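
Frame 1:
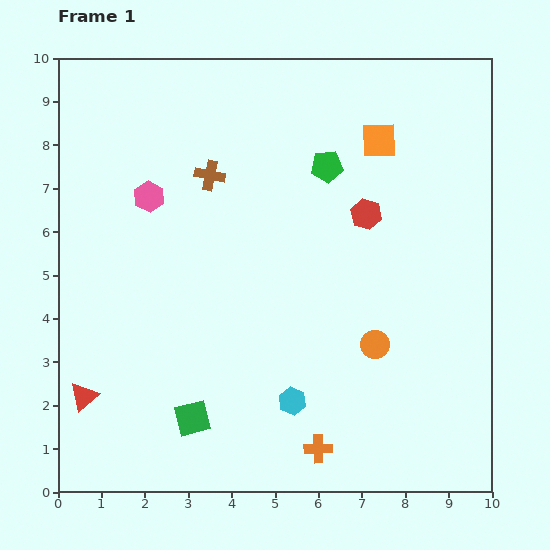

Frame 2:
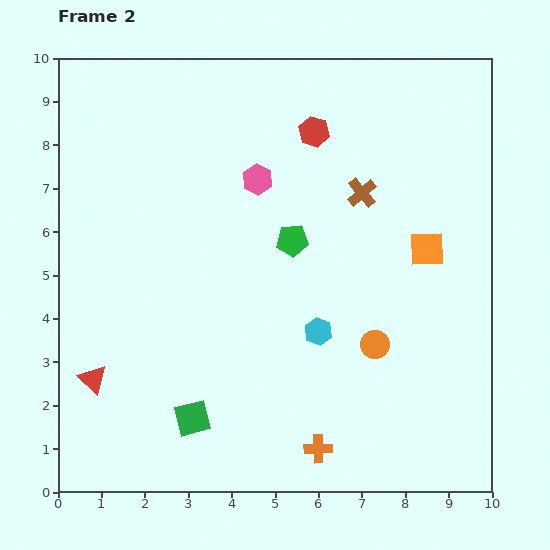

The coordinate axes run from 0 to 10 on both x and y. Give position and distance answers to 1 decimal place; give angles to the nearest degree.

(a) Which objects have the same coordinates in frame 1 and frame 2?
the green square, the orange cross, the orange circle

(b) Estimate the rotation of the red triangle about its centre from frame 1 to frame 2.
35° counter-clockwise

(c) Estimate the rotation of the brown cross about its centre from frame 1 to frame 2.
38° clockwise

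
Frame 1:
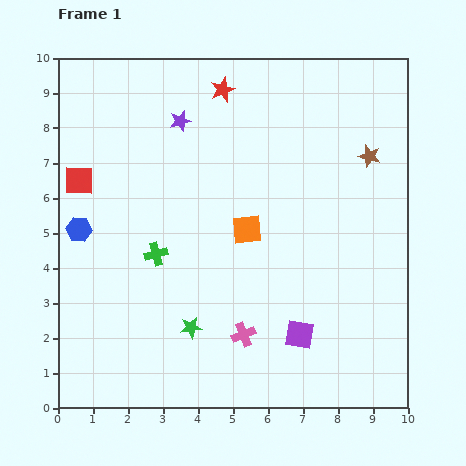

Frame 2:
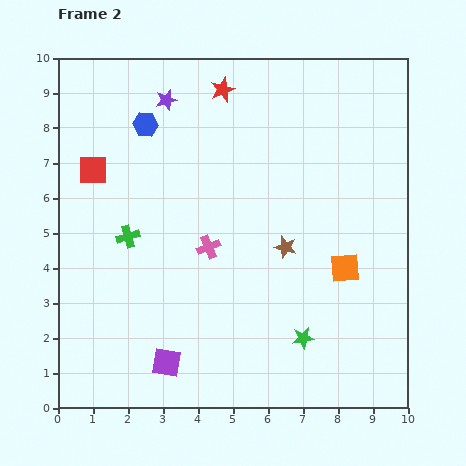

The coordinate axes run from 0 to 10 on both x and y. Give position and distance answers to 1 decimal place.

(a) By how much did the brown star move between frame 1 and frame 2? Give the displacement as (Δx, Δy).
(-2.4, -2.6)

The brown star was at (8.9, 7.2) in frame 1 and (6.5, 4.6) in frame 2.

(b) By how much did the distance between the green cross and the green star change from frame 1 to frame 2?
+3.5

Distance in frame 1: 2.3. Distance in frame 2: 5.8.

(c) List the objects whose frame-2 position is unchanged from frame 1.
the red star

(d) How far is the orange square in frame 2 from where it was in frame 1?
3.0

The orange square moved from (5.4, 5.1) to (8.2, 4.0), a distance of √(2.8² + 1.1²) ≈ 3.0.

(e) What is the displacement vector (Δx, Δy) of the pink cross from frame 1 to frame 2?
(-1.0, 2.5)

The pink cross was at (5.3, 2.1) in frame 1 and (4.3, 4.6) in frame 2.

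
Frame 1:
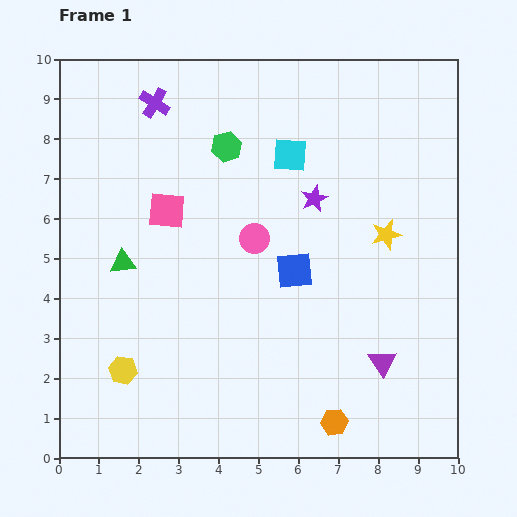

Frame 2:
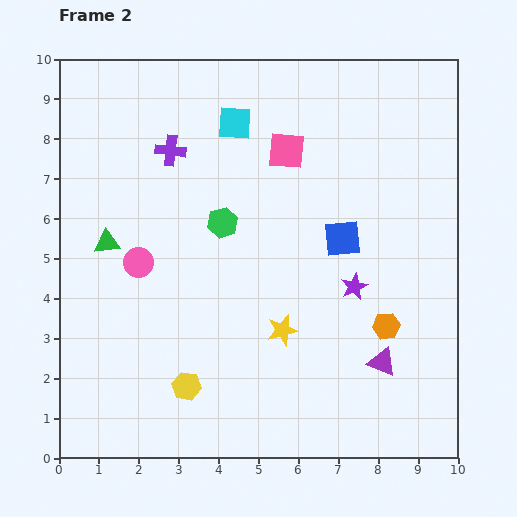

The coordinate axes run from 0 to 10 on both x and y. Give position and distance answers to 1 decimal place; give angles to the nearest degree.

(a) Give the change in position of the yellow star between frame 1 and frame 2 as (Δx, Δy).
(-2.6, -2.4)

The yellow star was at (8.2, 5.6) in frame 1 and (5.6, 3.2) in frame 2.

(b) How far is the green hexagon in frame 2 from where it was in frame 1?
1.9

The green hexagon moved from (4.2, 7.8) to (4.1, 5.9), a distance of √(0.1² + 1.9²) ≈ 1.9.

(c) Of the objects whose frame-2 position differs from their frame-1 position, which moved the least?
the green triangle

(moved 0.6)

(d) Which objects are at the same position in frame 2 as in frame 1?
the purple triangle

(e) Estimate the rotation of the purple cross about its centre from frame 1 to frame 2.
25° counter-clockwise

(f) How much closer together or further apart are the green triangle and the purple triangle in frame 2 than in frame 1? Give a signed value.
+0.5

Distance in frame 1: 7.0. Distance in frame 2: 7.5.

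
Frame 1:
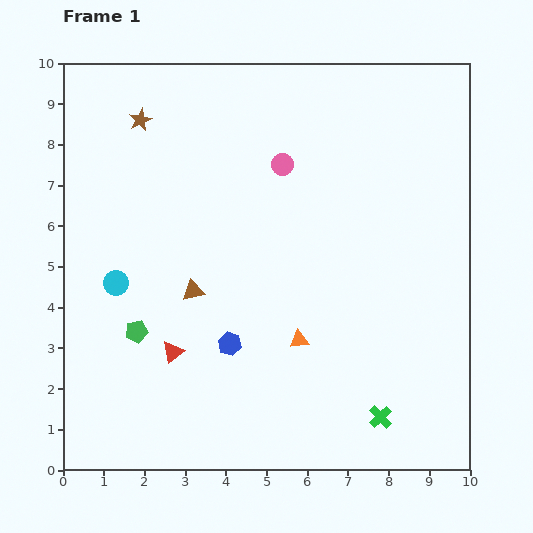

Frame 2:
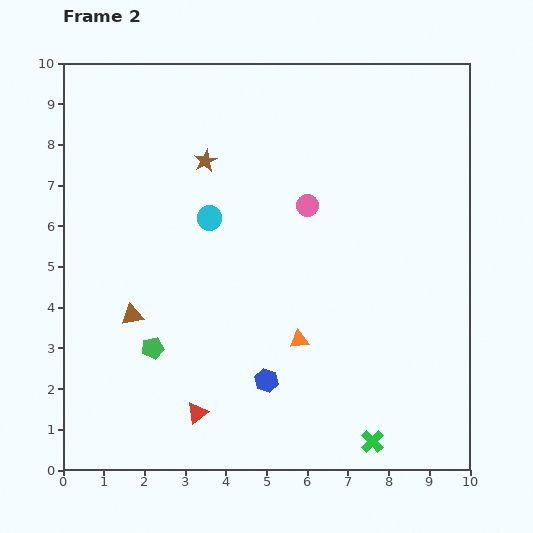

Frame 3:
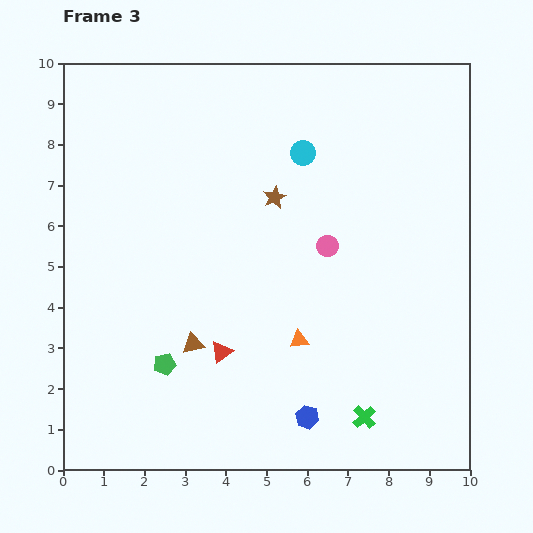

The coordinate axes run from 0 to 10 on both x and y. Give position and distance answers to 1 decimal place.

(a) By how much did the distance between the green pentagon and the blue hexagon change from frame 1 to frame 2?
+0.6

Distance in frame 1: 2.3. Distance in frame 2: 2.9.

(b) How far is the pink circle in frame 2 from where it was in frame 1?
1.2

The pink circle moved from (5.4, 7.5) to (6.0, 6.5), a distance of √(0.6² + 1.0²) ≈ 1.2.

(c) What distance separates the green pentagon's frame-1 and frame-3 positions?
1.1

The green pentagon moved from (1.8, 3.4) to (2.5, 2.6), a distance of √(0.7² + 0.8²) ≈ 1.1.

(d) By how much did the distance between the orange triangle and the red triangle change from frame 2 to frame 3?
-1.2

Distance in frame 2: 3.1. Distance in frame 3: 1.9.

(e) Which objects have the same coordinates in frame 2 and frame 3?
the orange triangle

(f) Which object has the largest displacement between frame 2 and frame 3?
the cyan circle

(moved 2.8; next 1.9)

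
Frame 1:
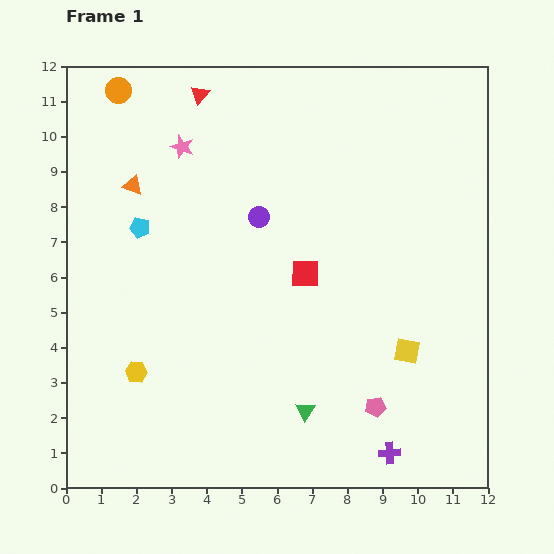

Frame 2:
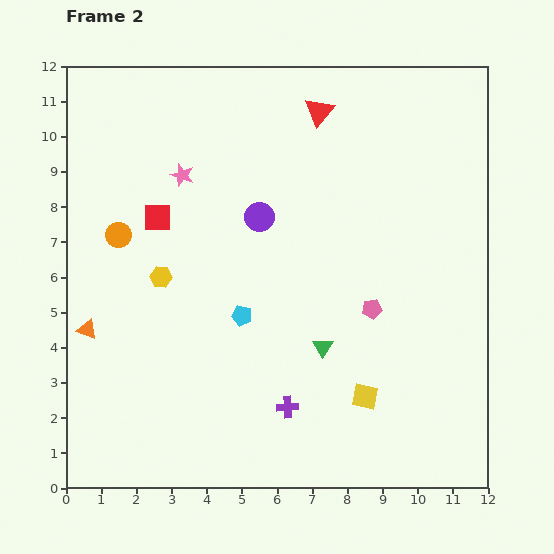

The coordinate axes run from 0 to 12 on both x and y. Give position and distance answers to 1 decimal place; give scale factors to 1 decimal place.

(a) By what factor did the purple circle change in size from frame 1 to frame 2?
1.4×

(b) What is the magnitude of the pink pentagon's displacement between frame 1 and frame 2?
2.8

The pink pentagon moved from (8.8, 2.3) to (8.7, 5.1), a distance of √(0.1² + 2.8²) ≈ 2.8.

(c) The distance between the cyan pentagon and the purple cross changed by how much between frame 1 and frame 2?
-6.7

Distance in frame 1: 9.6. Distance in frame 2: 2.9.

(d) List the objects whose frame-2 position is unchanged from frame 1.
the purple circle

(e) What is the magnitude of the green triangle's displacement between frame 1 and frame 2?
1.9

The green triangle moved from (6.8, 2.2) to (7.3, 4.0), a distance of √(0.5² + 1.8²) ≈ 1.9.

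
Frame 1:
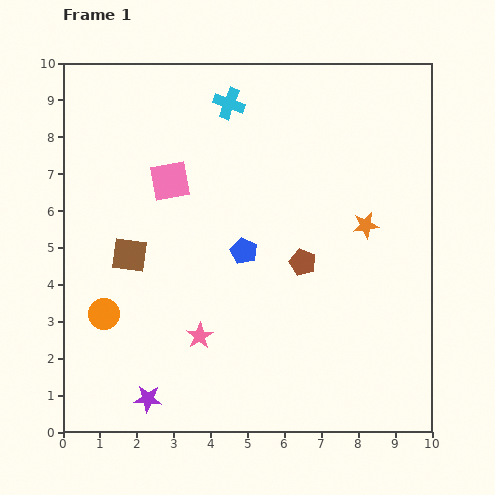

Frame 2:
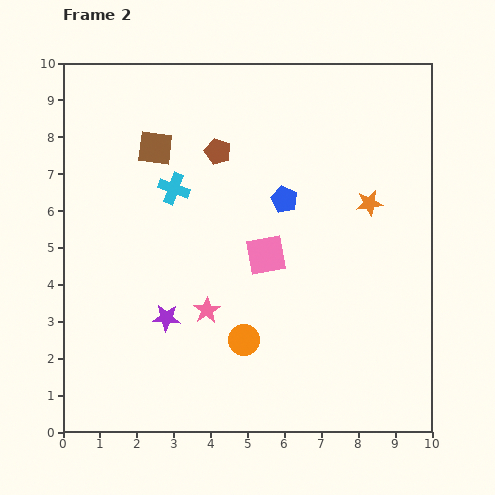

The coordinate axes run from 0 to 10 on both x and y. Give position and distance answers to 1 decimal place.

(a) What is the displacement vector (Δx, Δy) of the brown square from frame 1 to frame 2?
(0.7, 2.9)

The brown square was at (1.8, 4.8) in frame 1 and (2.5, 7.7) in frame 2.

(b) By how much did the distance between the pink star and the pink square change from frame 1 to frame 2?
-2.1

Distance in frame 1: 4.3. Distance in frame 2: 2.2.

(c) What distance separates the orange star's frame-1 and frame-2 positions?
0.6

The orange star moved from (8.2, 5.6) to (8.3, 6.2), a distance of √(0.1² + 0.6²) ≈ 0.6.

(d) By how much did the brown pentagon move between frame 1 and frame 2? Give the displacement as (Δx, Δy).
(-2.3, 3.0)

The brown pentagon was at (6.5, 4.6) in frame 1 and (4.2, 7.6) in frame 2.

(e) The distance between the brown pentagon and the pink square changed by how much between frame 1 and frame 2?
-1.1

Distance in frame 1: 4.2. Distance in frame 2: 3.1.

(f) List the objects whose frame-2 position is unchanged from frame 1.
none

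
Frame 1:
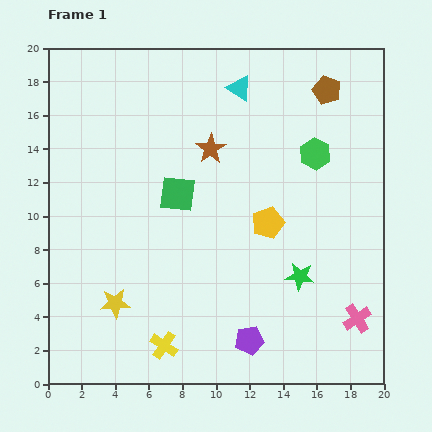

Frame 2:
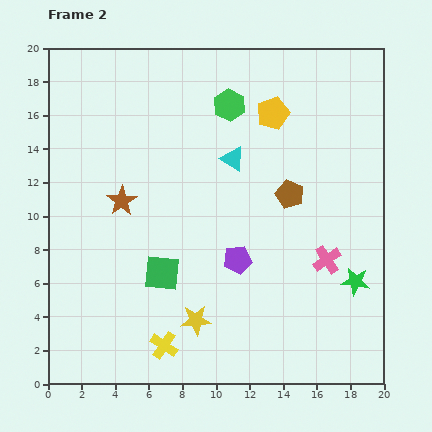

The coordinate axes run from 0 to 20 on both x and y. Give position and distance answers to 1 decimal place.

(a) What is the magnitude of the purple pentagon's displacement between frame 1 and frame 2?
4.9

The purple pentagon moved from (12.0, 2.6) to (11.3, 7.4), a distance of √(0.7² + 4.8²) ≈ 4.9.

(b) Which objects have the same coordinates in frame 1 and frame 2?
the yellow cross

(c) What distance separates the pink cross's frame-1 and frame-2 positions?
3.9

The pink cross moved from (18.4, 3.9) to (16.6, 7.4), a distance of √(1.8² + 3.5²) ≈ 3.9.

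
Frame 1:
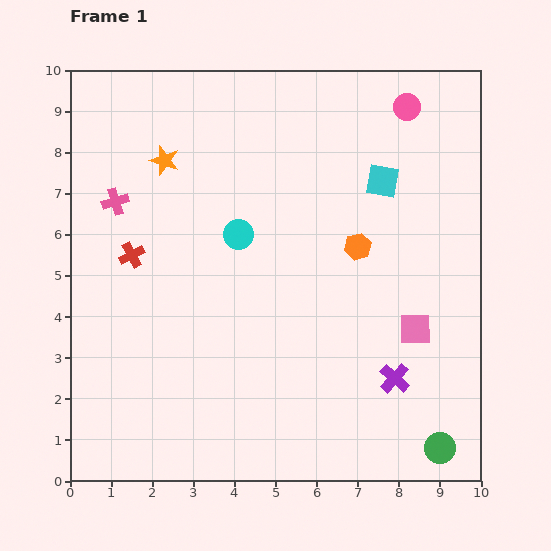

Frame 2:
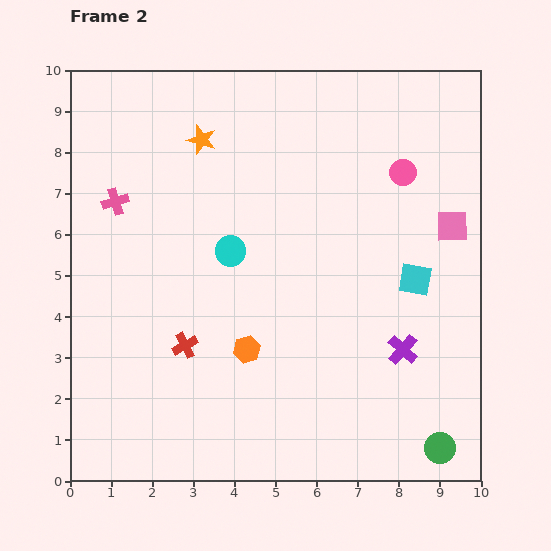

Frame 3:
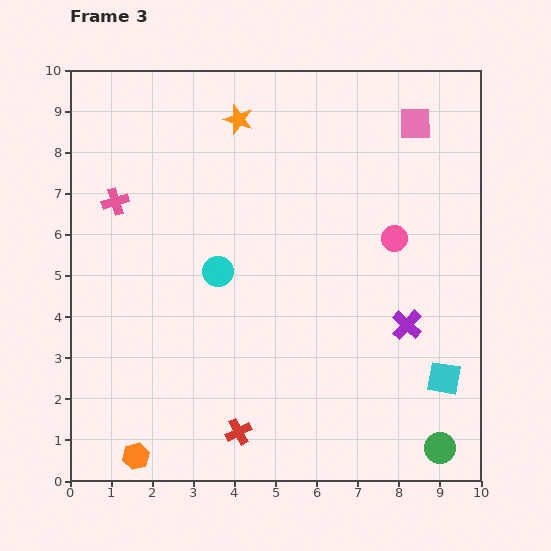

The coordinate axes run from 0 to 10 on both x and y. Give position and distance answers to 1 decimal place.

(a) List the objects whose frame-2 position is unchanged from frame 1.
the pink cross, the green circle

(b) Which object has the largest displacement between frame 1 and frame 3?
the orange hexagon

(moved 7.4; next 5.0)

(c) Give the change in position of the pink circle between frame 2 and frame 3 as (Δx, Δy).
(-0.2, -1.6)

The pink circle was at (8.1, 7.5) in frame 2 and (7.9, 5.9) in frame 3.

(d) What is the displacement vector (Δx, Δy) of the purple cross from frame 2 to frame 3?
(0.1, 0.6)

The purple cross was at (8.1, 3.2) in frame 2 and (8.2, 3.8) in frame 3.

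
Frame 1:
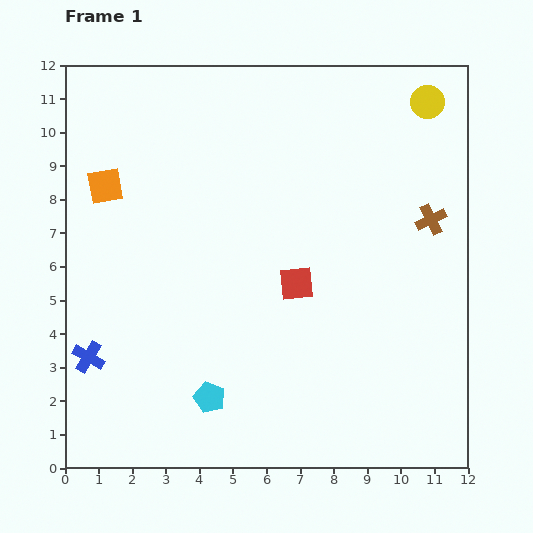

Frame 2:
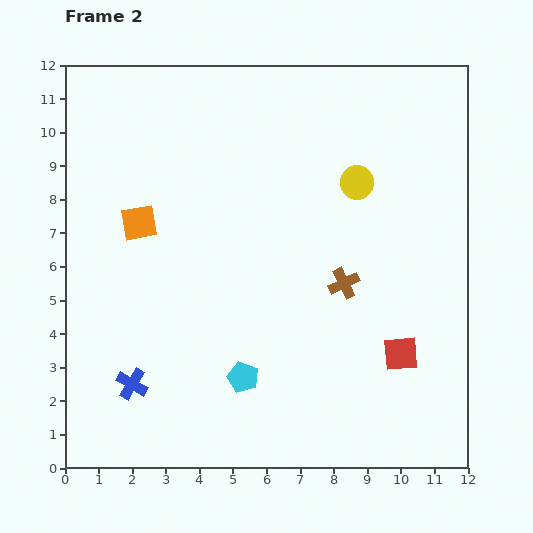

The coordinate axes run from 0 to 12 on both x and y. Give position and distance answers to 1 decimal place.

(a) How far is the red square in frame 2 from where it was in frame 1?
3.7

The red square moved from (6.9, 5.5) to (10.0, 3.4), a distance of √(3.1² + 2.1²) ≈ 3.7.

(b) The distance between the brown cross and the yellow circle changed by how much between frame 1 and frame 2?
-0.5

Distance in frame 1: 3.5. Distance in frame 2: 3.0.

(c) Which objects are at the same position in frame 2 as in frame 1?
none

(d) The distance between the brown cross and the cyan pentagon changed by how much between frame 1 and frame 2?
-4.4

Distance in frame 1: 8.5. Distance in frame 2: 4.1.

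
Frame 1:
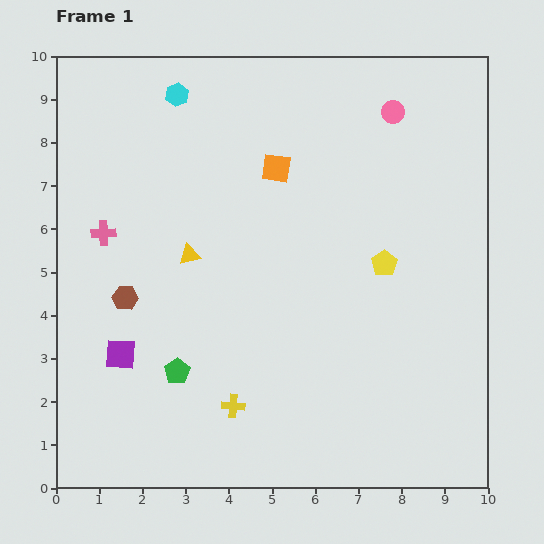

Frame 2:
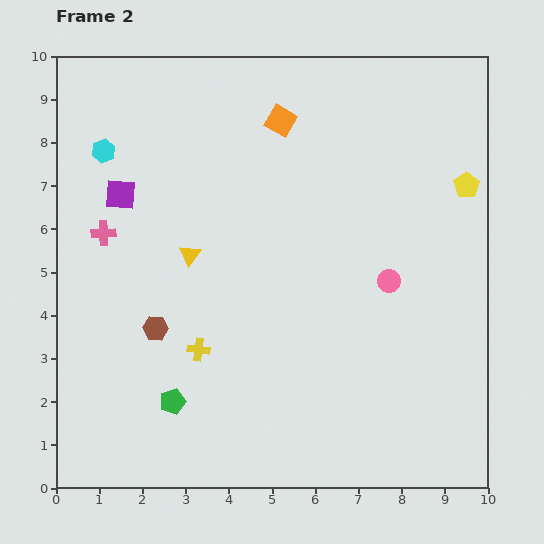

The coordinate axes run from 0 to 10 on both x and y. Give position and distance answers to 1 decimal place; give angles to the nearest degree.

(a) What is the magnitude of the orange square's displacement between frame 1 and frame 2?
1.1

The orange square moved from (5.1, 7.4) to (5.2, 8.5), a distance of √(0.1² + 1.1²) ≈ 1.1.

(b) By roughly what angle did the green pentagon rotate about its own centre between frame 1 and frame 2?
16° clockwise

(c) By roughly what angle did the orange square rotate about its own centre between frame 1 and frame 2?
22° clockwise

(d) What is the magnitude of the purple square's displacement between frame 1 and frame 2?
3.7

The purple square moved from (1.5, 3.1) to (1.5, 6.8), a distance of √(0.0² + 3.7²) ≈ 3.7.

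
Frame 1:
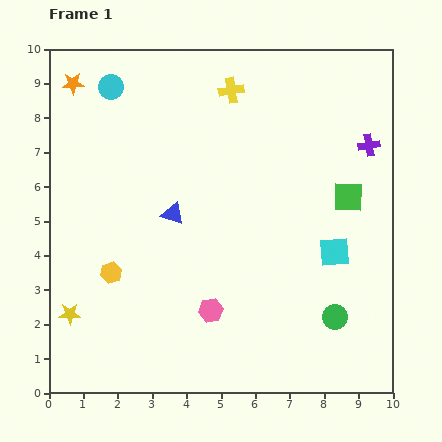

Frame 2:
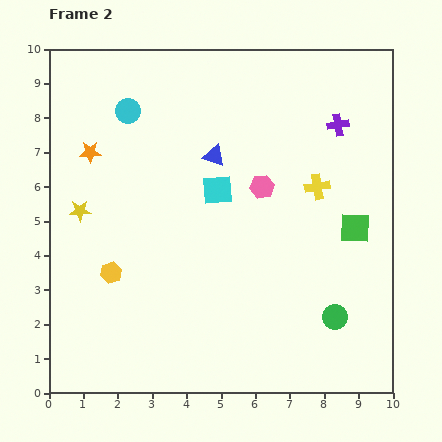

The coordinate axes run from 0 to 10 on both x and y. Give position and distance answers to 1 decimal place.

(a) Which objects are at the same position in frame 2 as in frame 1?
the yellow hexagon, the green circle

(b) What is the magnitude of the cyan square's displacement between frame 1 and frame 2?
3.8

The cyan square moved from (8.3, 4.1) to (4.9, 5.9), a distance of √(3.4² + 1.8²) ≈ 3.8.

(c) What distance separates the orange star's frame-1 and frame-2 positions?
2.1

The orange star moved from (0.7, 9.0) to (1.2, 7.0), a distance of √(0.5² + 2.0²) ≈ 2.1.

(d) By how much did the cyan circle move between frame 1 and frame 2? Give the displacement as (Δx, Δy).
(0.5, -0.7)

The cyan circle was at (1.8, 8.9) in frame 1 and (2.3, 8.2) in frame 2.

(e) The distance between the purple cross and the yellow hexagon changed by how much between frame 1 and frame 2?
-0.5

Distance in frame 1: 8.4. Distance in frame 2: 7.9.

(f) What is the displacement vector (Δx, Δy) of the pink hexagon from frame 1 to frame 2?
(1.5, 3.6)

The pink hexagon was at (4.7, 2.4) in frame 1 and (6.2, 6.0) in frame 2.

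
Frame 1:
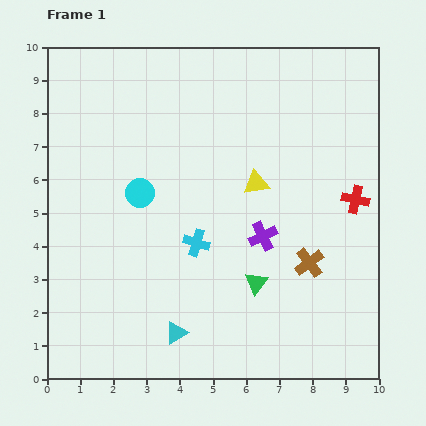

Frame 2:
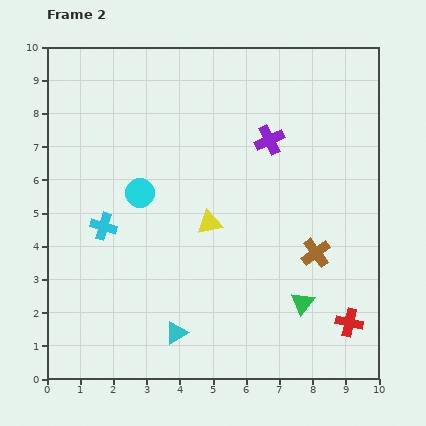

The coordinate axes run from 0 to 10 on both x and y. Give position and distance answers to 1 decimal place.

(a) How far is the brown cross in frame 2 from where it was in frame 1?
0.4

The brown cross moved from (7.9, 3.5) to (8.1, 3.8), a distance of √(0.2² + 0.3²) ≈ 0.4.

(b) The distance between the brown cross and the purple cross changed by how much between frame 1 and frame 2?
+2.1

Distance in frame 1: 1.6. Distance in frame 2: 3.7.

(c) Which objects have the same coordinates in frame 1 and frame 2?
the cyan triangle, the cyan circle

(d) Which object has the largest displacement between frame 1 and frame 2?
the red cross

(moved 3.7; next 2.9)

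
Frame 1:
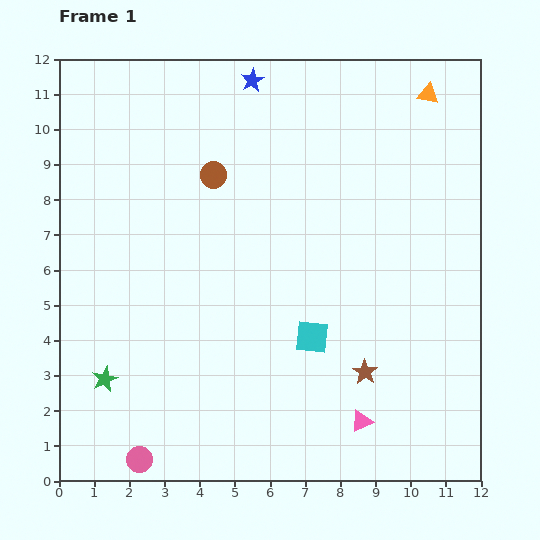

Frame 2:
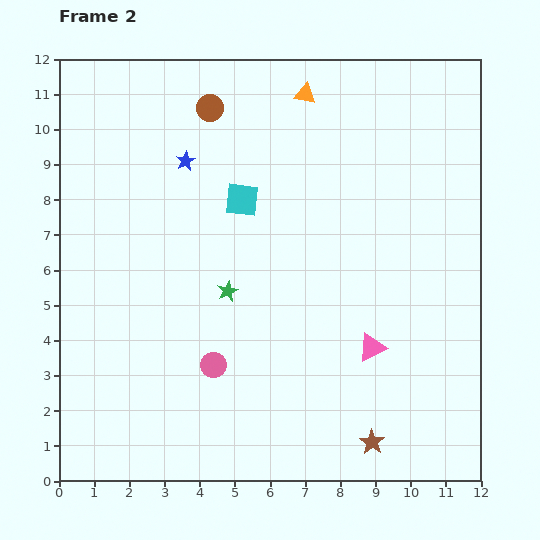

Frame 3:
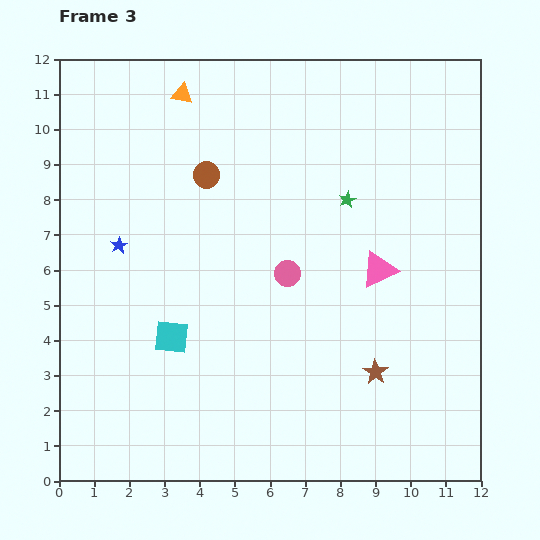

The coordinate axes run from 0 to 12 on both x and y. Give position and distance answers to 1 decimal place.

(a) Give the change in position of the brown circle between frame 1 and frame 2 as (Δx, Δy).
(-0.1, 1.9)

The brown circle was at (4.4, 8.7) in frame 1 and (4.3, 10.6) in frame 2.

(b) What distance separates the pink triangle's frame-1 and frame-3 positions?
4.3

The pink triangle moved from (8.6, 1.7) to (9.1, 6.0), a distance of √(0.5² + 4.3²) ≈ 4.3.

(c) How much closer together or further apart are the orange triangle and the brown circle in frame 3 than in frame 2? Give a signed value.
-0.3

Distance in frame 2: 2.7. Distance in frame 3: 2.4.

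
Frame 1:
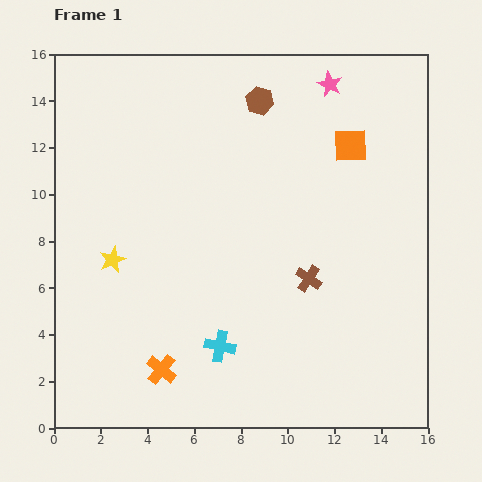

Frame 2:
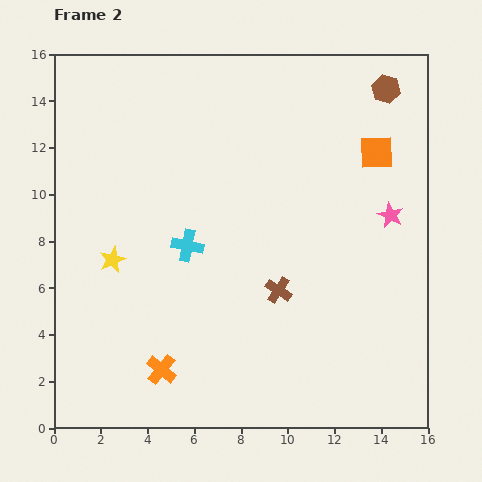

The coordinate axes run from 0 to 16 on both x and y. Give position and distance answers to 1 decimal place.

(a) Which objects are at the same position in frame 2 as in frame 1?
the orange cross, the yellow star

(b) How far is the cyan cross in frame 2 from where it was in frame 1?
4.5

The cyan cross moved from (7.1, 3.5) to (5.7, 7.8), a distance of √(1.4² + 4.3²) ≈ 4.5.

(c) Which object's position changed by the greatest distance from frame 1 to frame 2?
the pink star

(moved 6.2; next 5.4)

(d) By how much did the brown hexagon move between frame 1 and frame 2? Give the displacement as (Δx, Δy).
(5.4, 0.5)

The brown hexagon was at (8.8, 14.0) in frame 1 and (14.2, 14.5) in frame 2.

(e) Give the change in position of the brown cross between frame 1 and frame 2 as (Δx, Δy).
(-1.3, -0.5)

The brown cross was at (10.9, 6.4) in frame 1 and (9.6, 5.9) in frame 2.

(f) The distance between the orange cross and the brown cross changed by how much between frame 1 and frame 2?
-1.4

Distance in frame 1: 7.4. Distance in frame 2: 6.0.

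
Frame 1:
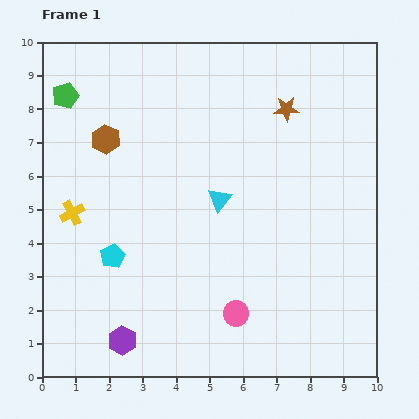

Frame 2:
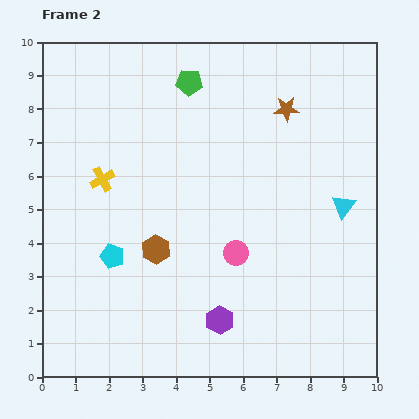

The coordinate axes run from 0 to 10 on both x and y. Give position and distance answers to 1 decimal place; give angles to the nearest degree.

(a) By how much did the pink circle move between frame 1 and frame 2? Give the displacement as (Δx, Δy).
(0.0, 1.8)

The pink circle was at (5.8, 1.9) in frame 1 and (5.8, 3.7) in frame 2.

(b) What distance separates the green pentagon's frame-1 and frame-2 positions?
3.7

The green pentagon moved from (0.7, 8.4) to (4.4, 8.8), a distance of √(3.7² + 0.4²) ≈ 3.7.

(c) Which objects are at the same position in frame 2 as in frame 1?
the cyan pentagon, the brown star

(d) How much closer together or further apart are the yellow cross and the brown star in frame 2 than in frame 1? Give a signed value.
-1.2

Distance in frame 1: 7.1. Distance in frame 2: 5.9.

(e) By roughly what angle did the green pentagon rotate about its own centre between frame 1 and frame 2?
24° clockwise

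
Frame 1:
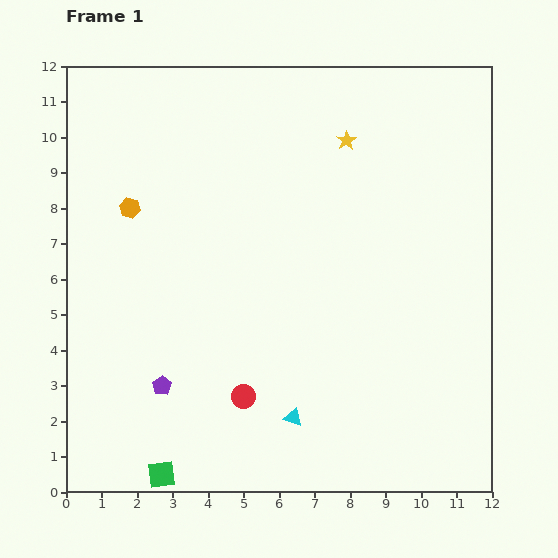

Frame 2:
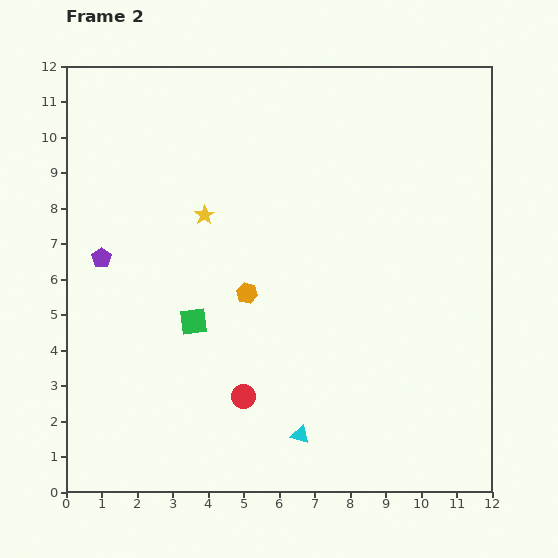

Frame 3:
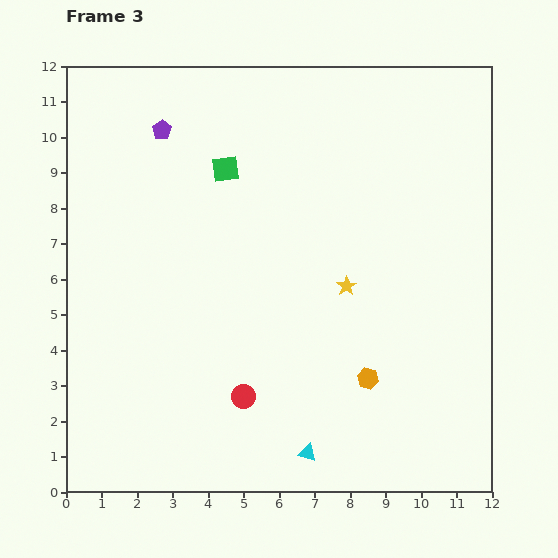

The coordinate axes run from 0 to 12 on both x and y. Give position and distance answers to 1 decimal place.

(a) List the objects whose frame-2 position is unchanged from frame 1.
the red circle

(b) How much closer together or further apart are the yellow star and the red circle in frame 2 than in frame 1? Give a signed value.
-2.6

Distance in frame 1: 7.8. Distance in frame 2: 5.2.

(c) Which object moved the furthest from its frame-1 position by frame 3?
the green square

(moved 8.8; next 8.2)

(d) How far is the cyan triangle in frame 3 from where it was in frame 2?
0.5

The cyan triangle moved from (6.6, 1.6) to (6.8, 1.1), a distance of √(0.2² + 0.5²) ≈ 0.5.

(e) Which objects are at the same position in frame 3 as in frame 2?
the red circle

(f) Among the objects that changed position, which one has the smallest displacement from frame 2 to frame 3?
the cyan triangle

(moved 0.5)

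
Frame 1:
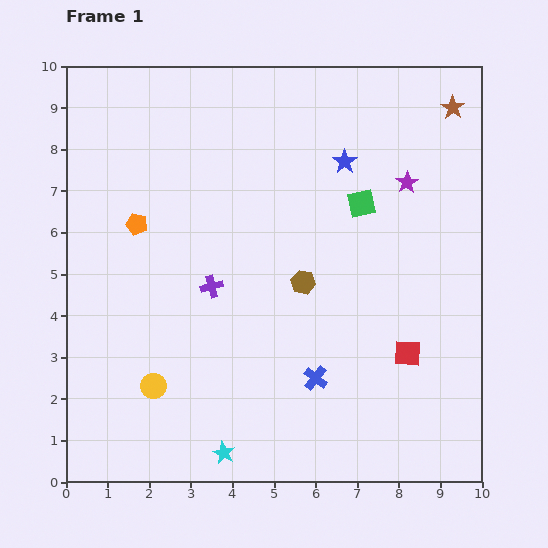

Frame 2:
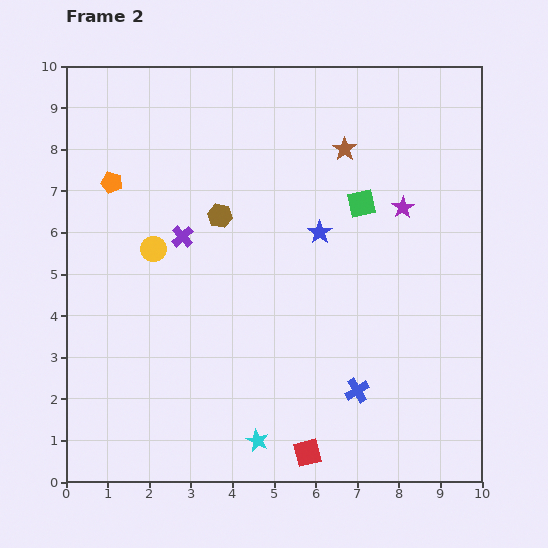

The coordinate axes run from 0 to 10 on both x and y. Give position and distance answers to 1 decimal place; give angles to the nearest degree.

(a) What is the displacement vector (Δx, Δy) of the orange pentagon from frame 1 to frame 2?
(-0.6, 1.0)

The orange pentagon was at (1.7, 6.2) in frame 1 and (1.1, 7.2) in frame 2.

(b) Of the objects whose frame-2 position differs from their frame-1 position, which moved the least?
the purple star

(moved 0.6)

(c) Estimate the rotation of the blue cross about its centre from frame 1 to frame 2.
21° clockwise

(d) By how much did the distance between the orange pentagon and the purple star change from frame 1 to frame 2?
+0.4

Distance in frame 1: 6.6. Distance in frame 2: 7.0.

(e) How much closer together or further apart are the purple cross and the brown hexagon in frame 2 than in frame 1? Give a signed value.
-1.2

Distance in frame 1: 2.2. Distance in frame 2: 1.0.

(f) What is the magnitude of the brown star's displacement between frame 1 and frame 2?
2.8

The brown star moved from (9.3, 9.0) to (6.7, 8.0), a distance of √(2.6² + 1.0²) ≈ 2.8.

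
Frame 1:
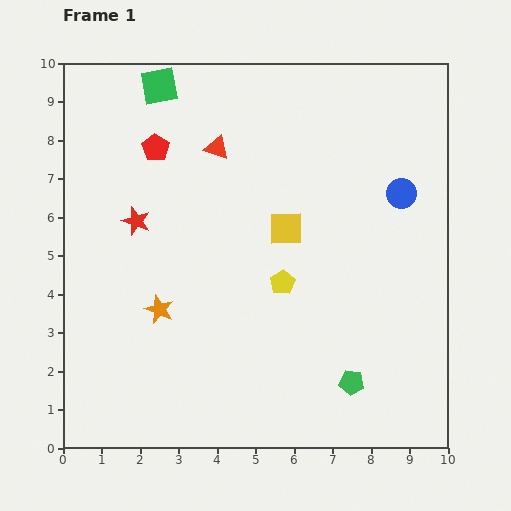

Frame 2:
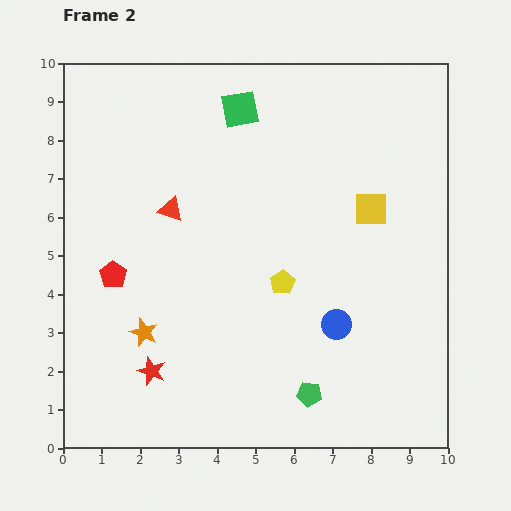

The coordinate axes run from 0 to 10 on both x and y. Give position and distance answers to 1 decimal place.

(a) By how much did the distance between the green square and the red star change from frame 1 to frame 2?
+3.6

Distance in frame 1: 3.6. Distance in frame 2: 7.2.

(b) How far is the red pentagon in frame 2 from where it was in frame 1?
3.5

The red pentagon moved from (2.4, 7.8) to (1.3, 4.5), a distance of √(1.1² + 3.3²) ≈ 3.5.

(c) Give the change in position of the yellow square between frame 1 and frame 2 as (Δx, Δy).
(2.2, 0.5)

The yellow square was at (5.8, 5.7) in frame 1 and (8.0, 6.2) in frame 2.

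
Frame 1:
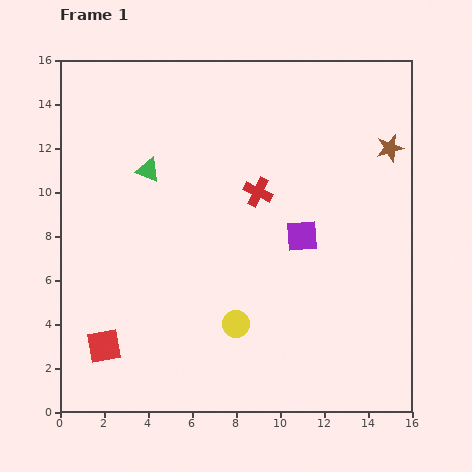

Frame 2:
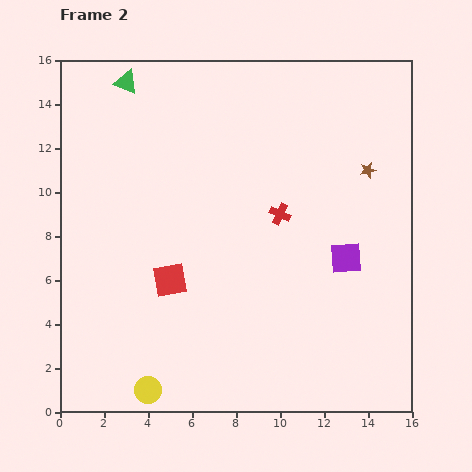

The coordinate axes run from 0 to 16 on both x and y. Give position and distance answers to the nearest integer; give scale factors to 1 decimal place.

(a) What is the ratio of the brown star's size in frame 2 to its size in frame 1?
0.6×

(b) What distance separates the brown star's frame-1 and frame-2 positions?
1

The brown star moved from (15, 12) to (14, 11), a distance of √(1² + 1²) ≈ 1.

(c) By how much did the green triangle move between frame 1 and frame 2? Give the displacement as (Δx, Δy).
(-1, 4)

The green triangle was at (4, 11) in frame 1 and (3, 15) in frame 2.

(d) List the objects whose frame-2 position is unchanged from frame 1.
none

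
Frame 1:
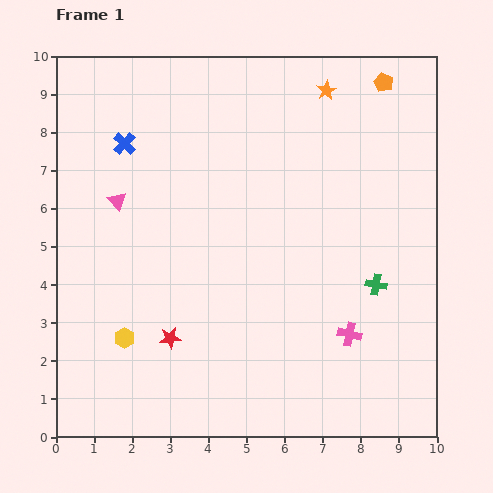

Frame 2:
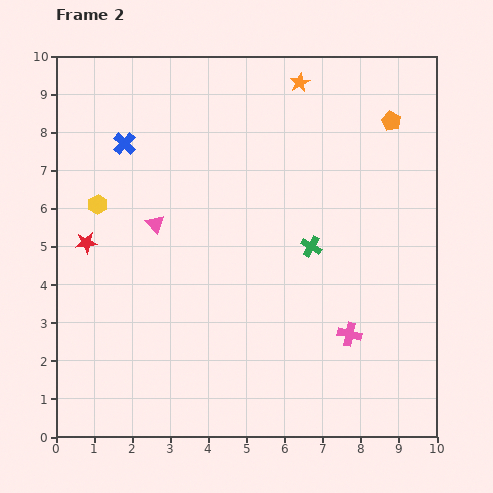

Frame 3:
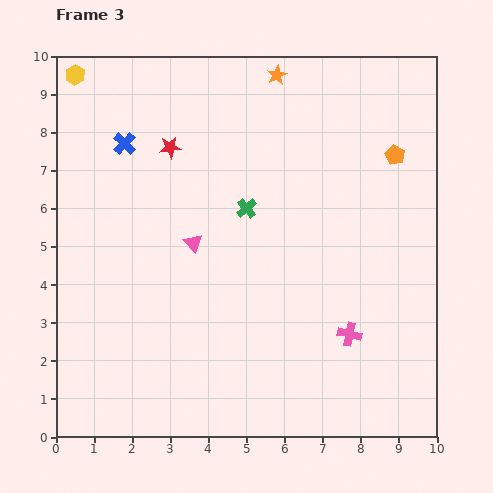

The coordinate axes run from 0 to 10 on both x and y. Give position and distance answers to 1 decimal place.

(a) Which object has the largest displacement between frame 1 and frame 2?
the yellow hexagon

(moved 3.6; next 3.3)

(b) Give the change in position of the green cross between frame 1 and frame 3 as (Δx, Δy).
(-3.4, 2.0)

The green cross was at (8.4, 4.0) in frame 1 and (5.0, 6.0) in frame 3.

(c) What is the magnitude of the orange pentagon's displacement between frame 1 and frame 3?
1.9

The orange pentagon moved from (8.6, 9.3) to (8.9, 7.4), a distance of √(0.3² + 1.9²) ≈ 1.9.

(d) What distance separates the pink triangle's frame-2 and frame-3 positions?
1.1

The pink triangle moved from (2.6, 5.6) to (3.6, 5.1), a distance of √(1.0² + 0.5²) ≈ 1.1.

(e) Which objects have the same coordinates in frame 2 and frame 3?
the pink cross, the blue cross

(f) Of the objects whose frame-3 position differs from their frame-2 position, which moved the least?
the orange star

(moved 0.6)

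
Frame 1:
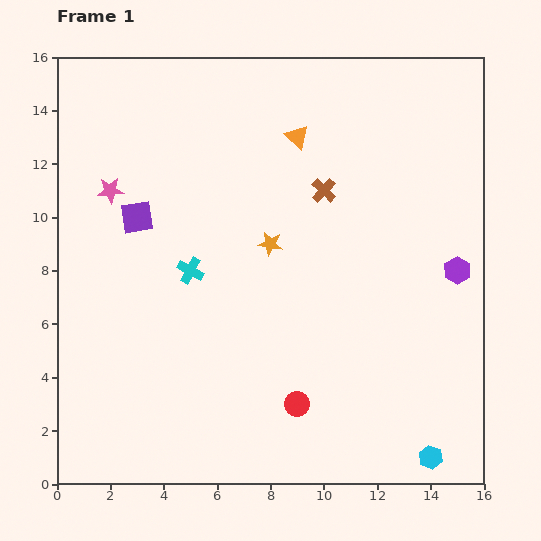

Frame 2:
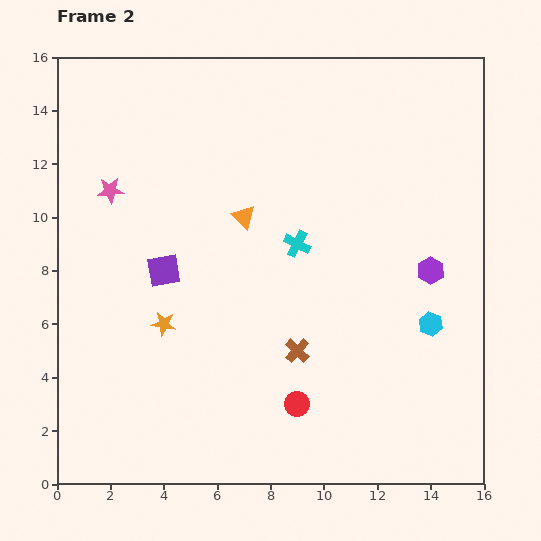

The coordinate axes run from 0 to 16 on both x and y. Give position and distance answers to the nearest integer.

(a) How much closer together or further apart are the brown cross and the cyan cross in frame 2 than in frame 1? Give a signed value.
-2

Distance in frame 1: 6. Distance in frame 2: 4.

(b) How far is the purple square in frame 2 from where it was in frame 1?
2

The purple square moved from (3, 10) to (4, 8), a distance of √(1² + 2²) ≈ 2.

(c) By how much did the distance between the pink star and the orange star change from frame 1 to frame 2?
-1

Distance in frame 1: 6. Distance in frame 2: 5.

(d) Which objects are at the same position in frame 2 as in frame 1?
the red circle, the pink star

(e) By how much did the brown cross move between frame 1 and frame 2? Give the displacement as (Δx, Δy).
(-1, -6)

The brown cross was at (10, 11) in frame 1 and (9, 5) in frame 2.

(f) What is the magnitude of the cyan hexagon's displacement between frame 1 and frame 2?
5

The cyan hexagon moved from (14, 1) to (14, 6), a distance of √(0² + 5²) ≈ 5.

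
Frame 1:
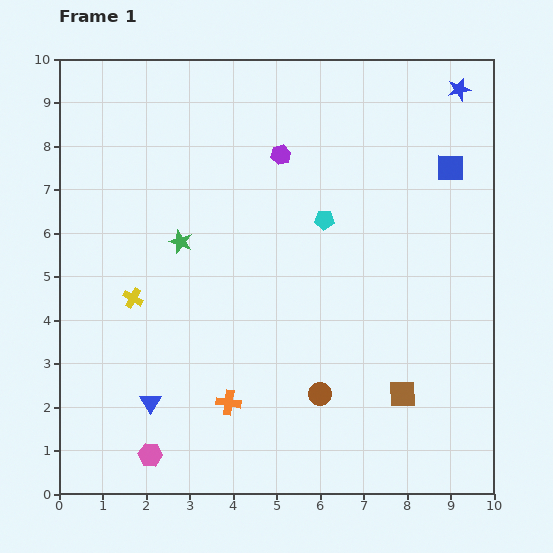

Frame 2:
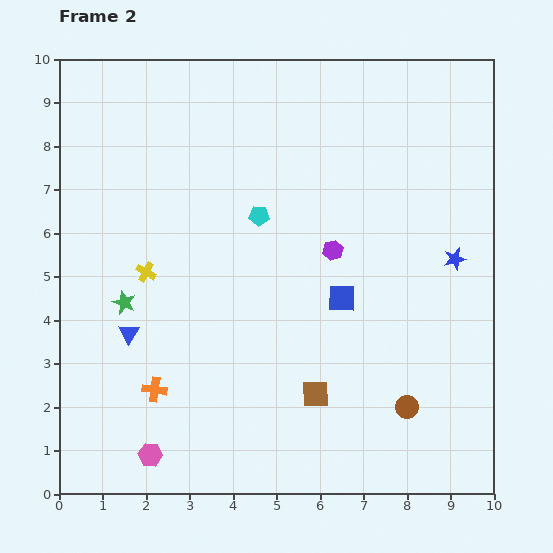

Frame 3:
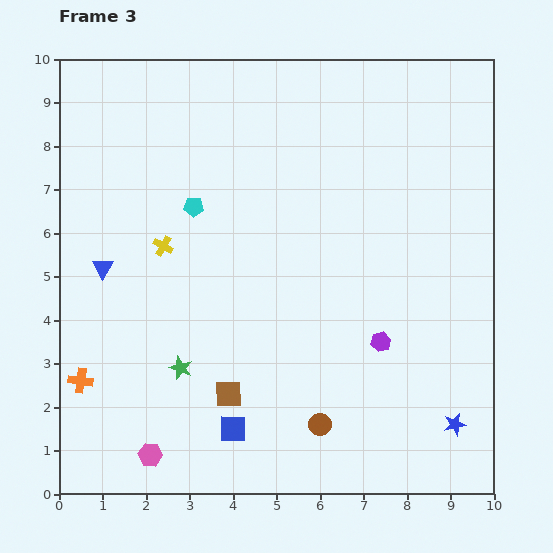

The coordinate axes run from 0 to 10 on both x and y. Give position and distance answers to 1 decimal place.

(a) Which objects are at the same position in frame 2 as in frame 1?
the pink hexagon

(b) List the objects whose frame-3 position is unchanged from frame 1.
the pink hexagon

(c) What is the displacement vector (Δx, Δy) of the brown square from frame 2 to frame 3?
(-2.0, 0.0)

The brown square was at (5.9, 2.3) in frame 2 and (3.9, 2.3) in frame 3.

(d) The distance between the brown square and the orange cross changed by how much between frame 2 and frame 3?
-0.3

Distance in frame 2: 3.7. Distance in frame 3: 3.4.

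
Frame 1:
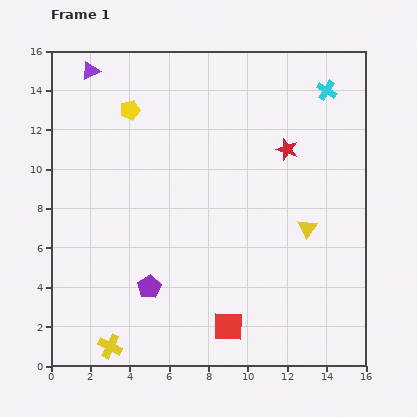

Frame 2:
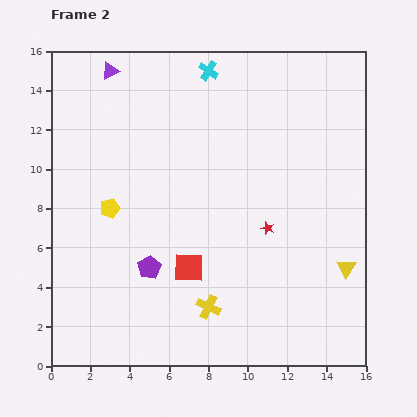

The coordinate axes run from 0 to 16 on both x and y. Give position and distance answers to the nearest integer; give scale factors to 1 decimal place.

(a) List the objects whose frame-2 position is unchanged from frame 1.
none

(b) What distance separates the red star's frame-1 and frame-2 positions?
4

The red star moved from (12, 11) to (11, 7), a distance of √(1² + 4²) ≈ 4.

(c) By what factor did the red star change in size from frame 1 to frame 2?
0.6×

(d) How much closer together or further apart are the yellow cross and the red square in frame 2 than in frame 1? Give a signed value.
-4

Distance in frame 1: 6. Distance in frame 2: 2.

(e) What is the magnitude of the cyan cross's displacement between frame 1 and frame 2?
6

The cyan cross moved from (14, 14) to (8, 15), a distance of √(6² + 1²) ≈ 6.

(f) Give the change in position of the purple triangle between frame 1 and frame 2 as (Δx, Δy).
(1, 0)

The purple triangle was at (2, 15) in frame 1 and (3, 15) in frame 2.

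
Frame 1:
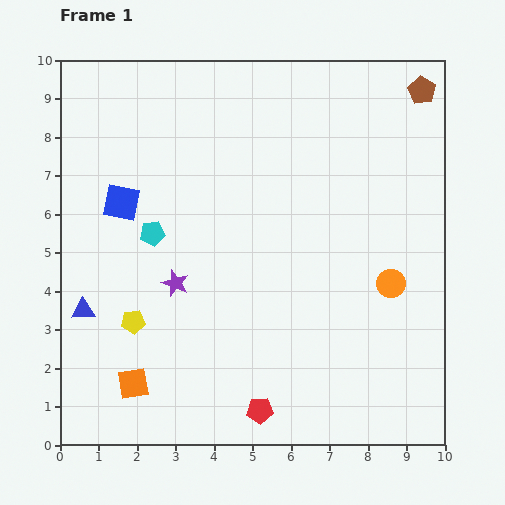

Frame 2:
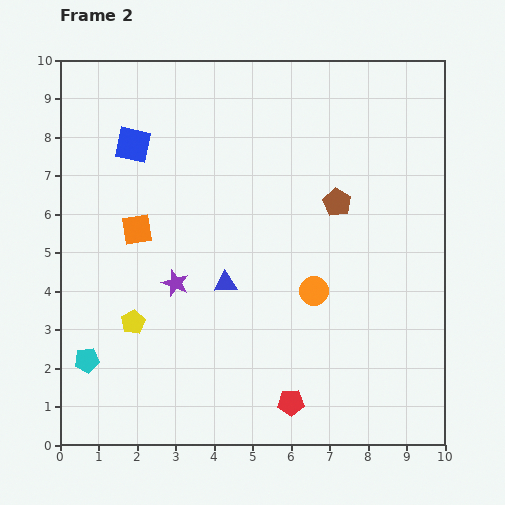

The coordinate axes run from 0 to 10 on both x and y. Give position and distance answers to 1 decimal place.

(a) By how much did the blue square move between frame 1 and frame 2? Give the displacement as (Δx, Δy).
(0.3, 1.5)

The blue square was at (1.6, 6.3) in frame 1 and (1.9, 7.8) in frame 2.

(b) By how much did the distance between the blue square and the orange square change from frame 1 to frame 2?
-2.5

Distance in frame 1: 4.7. Distance in frame 2: 2.2.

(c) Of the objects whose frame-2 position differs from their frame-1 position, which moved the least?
the red pentagon

(moved 0.8)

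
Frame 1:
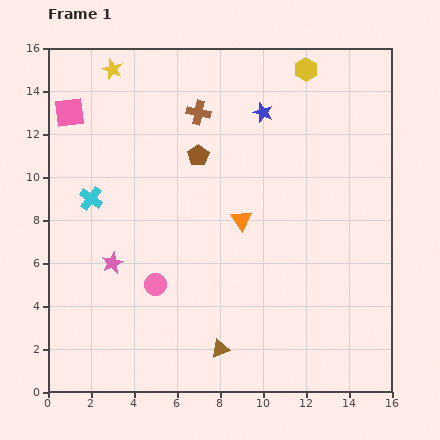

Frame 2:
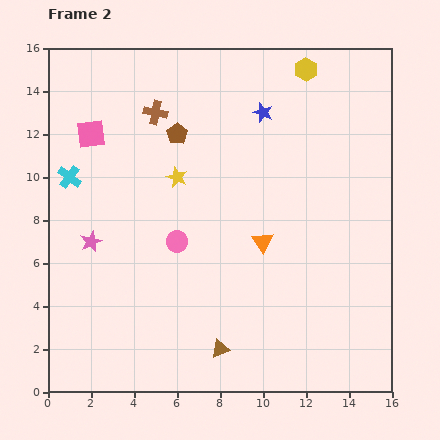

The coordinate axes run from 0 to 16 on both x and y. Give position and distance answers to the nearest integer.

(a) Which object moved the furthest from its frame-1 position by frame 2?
the yellow star

(moved 6; next 2)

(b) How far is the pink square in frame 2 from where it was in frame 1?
1

The pink square moved from (1, 13) to (2, 12), a distance of √(1² + 1²) ≈ 1.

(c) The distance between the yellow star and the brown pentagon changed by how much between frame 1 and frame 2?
-4

Distance in frame 1: 6. Distance in frame 2: 2.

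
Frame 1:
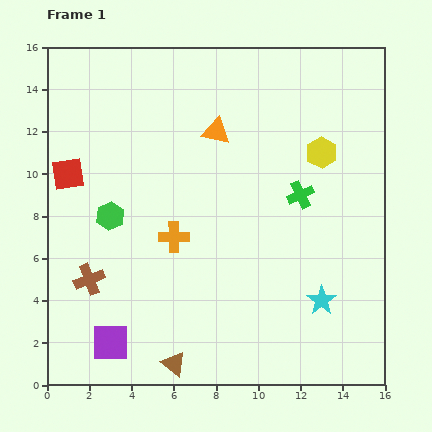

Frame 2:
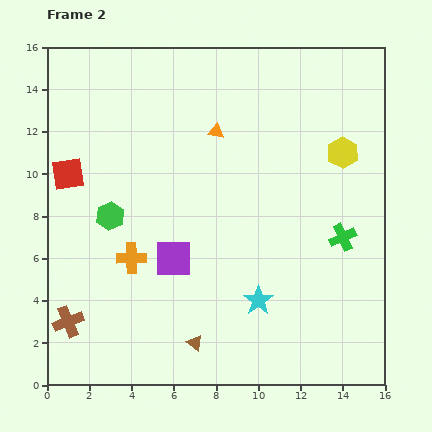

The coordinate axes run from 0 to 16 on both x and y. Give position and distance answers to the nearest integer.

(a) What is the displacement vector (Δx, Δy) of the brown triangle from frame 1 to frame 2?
(1, 1)

The brown triangle was at (6, 1) in frame 1 and (7, 2) in frame 2.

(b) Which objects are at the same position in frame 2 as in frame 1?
the red square, the green hexagon, the orange triangle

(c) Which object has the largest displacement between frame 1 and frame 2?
the purple square

(moved 5; next 3)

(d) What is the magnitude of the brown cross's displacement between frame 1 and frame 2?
2

The brown cross moved from (2, 5) to (1, 3), a distance of √(1² + 2²) ≈ 2.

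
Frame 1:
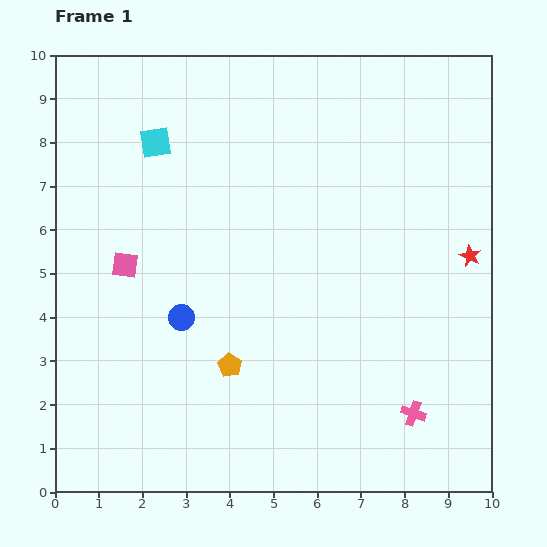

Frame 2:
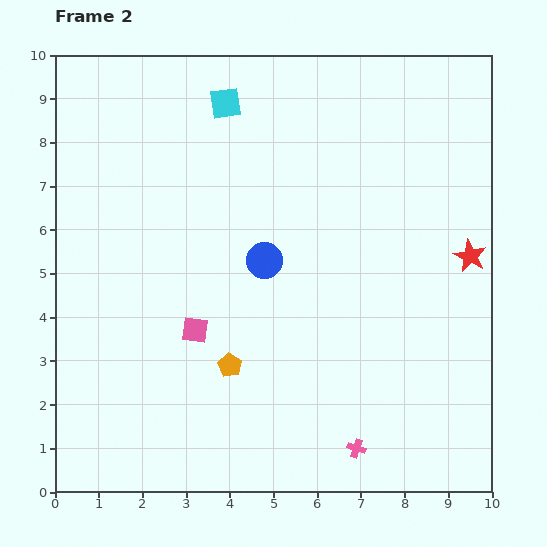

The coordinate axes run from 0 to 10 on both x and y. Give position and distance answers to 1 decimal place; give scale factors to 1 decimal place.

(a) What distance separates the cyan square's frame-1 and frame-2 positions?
1.8

The cyan square moved from (2.3, 8.0) to (3.9, 8.9), a distance of √(1.6² + 0.9²) ≈ 1.8.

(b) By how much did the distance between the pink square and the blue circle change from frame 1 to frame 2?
+0.5

Distance in frame 1: 1.8. Distance in frame 2: 2.3.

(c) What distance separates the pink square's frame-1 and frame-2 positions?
2.2

The pink square moved from (1.6, 5.2) to (3.2, 3.7), a distance of √(1.6² + 1.5²) ≈ 2.2.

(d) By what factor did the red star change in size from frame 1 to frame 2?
1.6×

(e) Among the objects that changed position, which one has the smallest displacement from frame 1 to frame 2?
the pink cross

(moved 1.5)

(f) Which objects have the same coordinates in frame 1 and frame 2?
the red star, the orange pentagon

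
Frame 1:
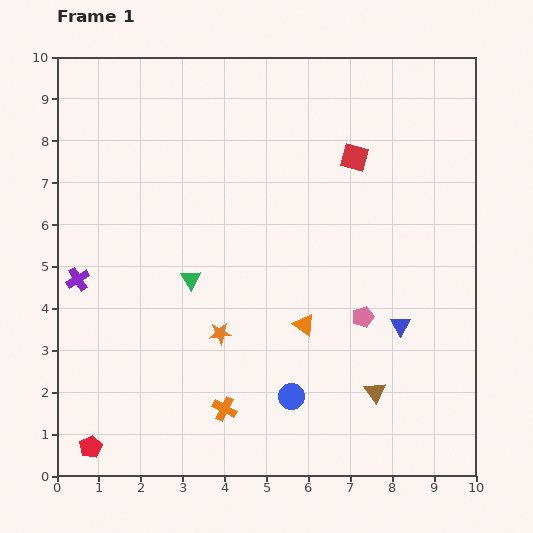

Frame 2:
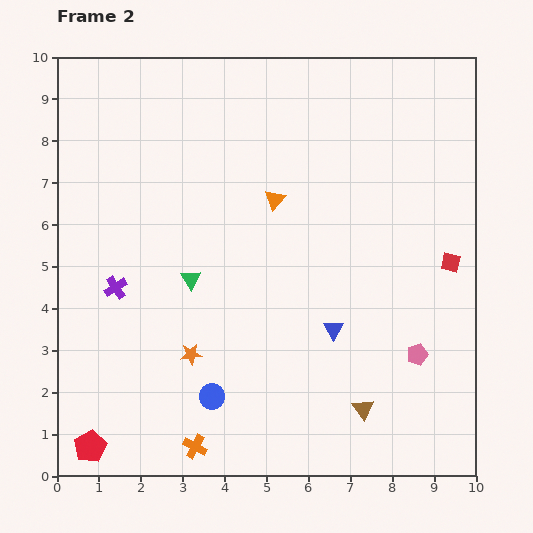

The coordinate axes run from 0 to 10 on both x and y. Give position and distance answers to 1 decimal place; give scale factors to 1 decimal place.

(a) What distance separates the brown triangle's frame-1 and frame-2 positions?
0.5

The brown triangle moved from (7.6, 2.0) to (7.3, 1.6), a distance of √(0.3² + 0.4²) ≈ 0.5.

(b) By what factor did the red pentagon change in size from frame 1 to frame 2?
1.5×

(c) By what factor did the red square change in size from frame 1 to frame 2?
0.7×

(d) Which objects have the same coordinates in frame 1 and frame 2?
the green triangle, the red pentagon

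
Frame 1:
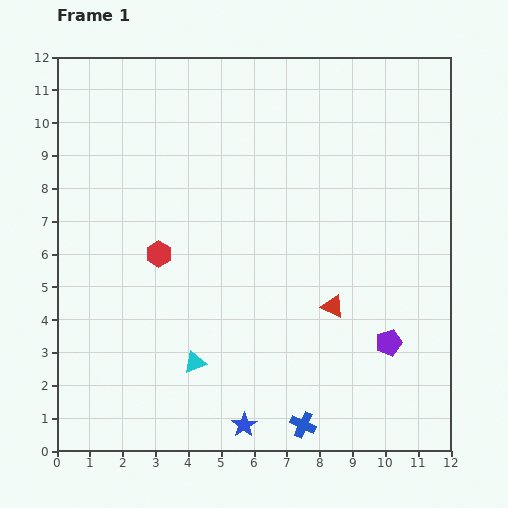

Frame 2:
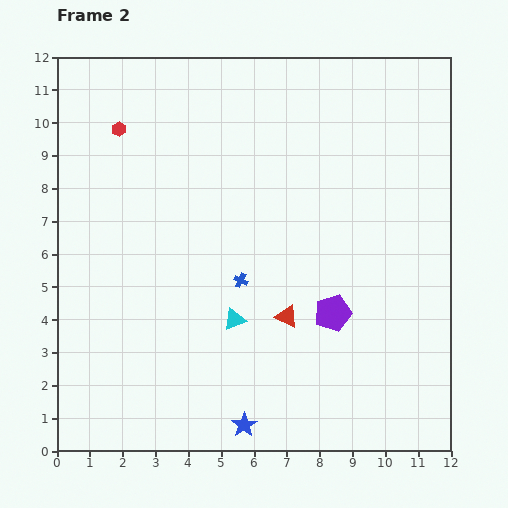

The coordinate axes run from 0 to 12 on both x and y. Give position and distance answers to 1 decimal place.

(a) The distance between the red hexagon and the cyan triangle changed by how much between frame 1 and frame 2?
+3.3

Distance in frame 1: 3.5. Distance in frame 2: 6.8.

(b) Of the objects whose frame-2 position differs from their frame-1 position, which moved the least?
the red triangle

(moved 1.4)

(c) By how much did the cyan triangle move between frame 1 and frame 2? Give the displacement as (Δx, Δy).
(1.2, 1.3)

The cyan triangle was at (4.2, 2.7) in frame 1 and (5.4, 4.0) in frame 2.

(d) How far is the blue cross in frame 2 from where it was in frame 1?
4.8

The blue cross moved from (7.5, 0.8) to (5.6, 5.2), a distance of √(1.9² + 4.4²) ≈ 4.8.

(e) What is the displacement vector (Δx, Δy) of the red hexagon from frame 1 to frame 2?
(-1.2, 3.8)

The red hexagon was at (3.1, 6.0) in frame 1 and (1.9, 9.8) in frame 2.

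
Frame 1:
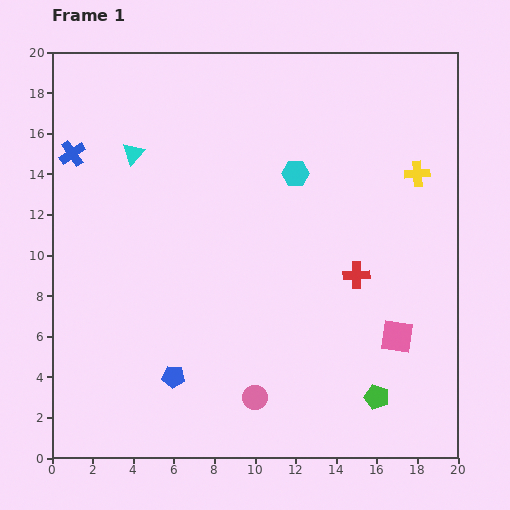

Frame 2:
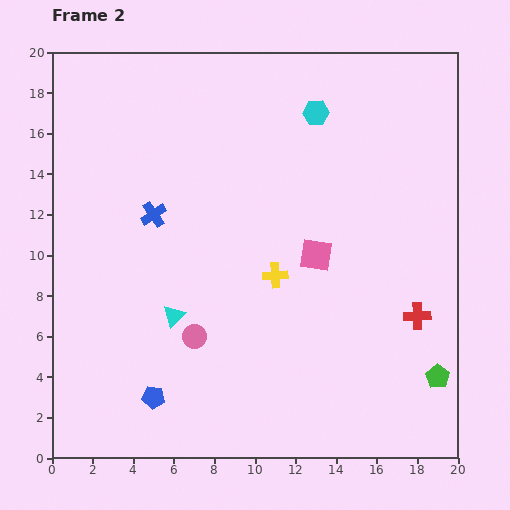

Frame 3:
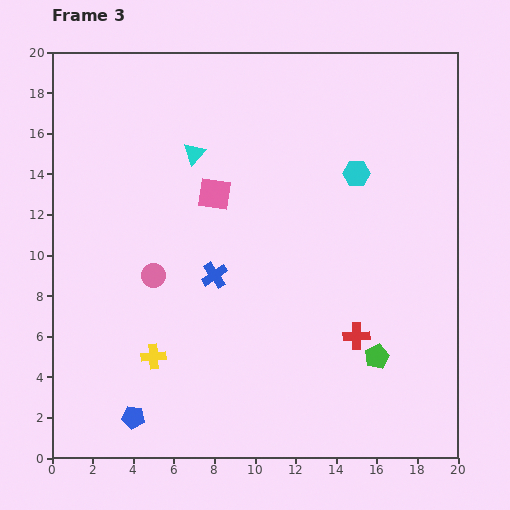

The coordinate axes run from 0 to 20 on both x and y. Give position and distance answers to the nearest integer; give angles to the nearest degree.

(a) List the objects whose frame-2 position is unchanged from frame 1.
none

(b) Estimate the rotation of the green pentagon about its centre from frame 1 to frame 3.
30° clockwise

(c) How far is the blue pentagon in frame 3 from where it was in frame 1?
3

The blue pentagon moved from (6, 4) to (4, 2), a distance of √(2² + 2²) ≈ 3.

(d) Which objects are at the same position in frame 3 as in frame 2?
none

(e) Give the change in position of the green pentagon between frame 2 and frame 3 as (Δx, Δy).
(-3, 1)

The green pentagon was at (19, 4) in frame 2 and (16, 5) in frame 3.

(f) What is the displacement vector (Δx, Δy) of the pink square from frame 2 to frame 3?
(-5, 3)

The pink square was at (13, 10) in frame 2 and (8, 13) in frame 3.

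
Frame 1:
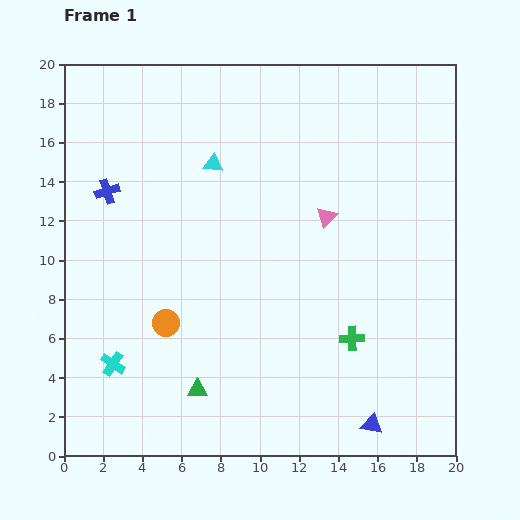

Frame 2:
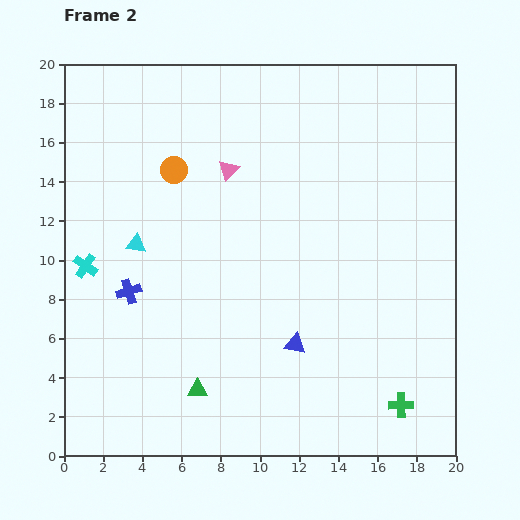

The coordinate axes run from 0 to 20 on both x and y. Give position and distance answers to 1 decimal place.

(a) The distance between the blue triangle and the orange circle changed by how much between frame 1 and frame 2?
-0.9

Distance in frame 1: 11.7. Distance in frame 2: 10.8.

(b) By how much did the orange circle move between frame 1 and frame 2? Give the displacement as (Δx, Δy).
(0.4, 7.8)

The orange circle was at (5.2, 6.8) in frame 1 and (5.6, 14.6) in frame 2.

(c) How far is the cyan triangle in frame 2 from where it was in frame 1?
5.7

The cyan triangle moved from (7.6, 14.9) to (3.7, 10.8), a distance of √(3.9² + 4.1²) ≈ 5.7.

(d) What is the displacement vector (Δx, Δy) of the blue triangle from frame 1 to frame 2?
(-3.9, 4.1)

The blue triangle was at (15.7, 1.6) in frame 1 and (11.8, 5.7) in frame 2.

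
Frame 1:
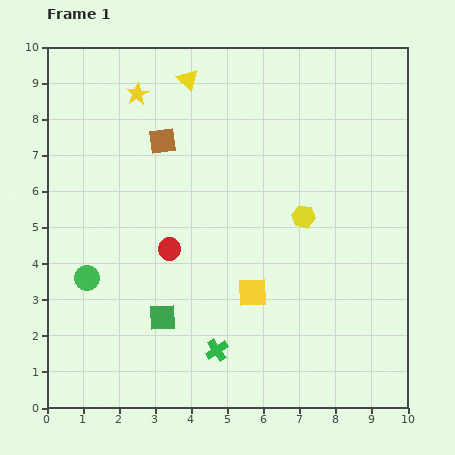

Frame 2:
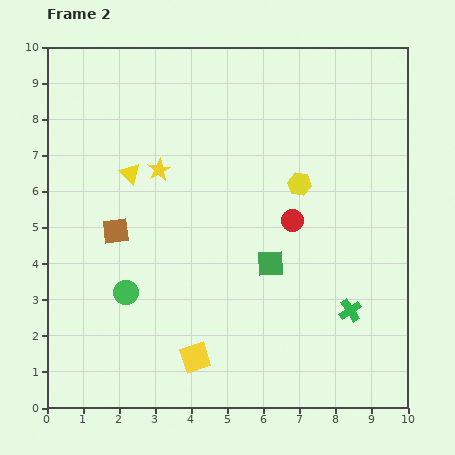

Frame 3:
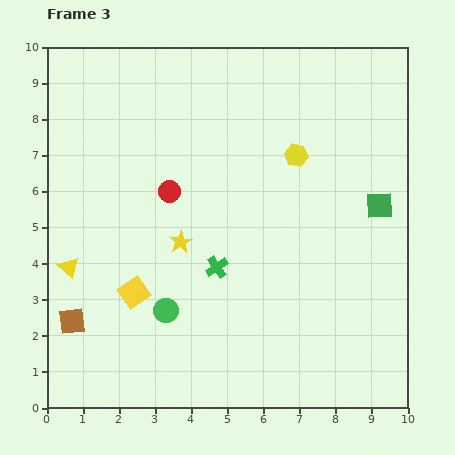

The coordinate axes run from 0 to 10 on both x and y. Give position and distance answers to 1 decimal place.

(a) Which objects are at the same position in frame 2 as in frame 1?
none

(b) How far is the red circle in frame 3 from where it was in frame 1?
1.6

The red circle moved from (3.4, 4.4) to (3.4, 6.0), a distance of √(0.0² + 1.6²) ≈ 1.6.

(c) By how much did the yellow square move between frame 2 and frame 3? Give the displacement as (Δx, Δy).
(-1.7, 1.8)

The yellow square was at (4.1, 1.4) in frame 2 and (2.4, 3.2) in frame 3.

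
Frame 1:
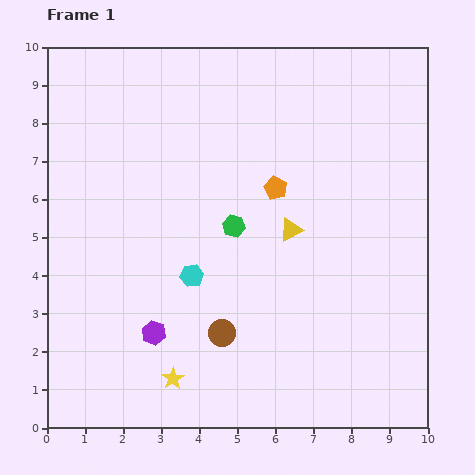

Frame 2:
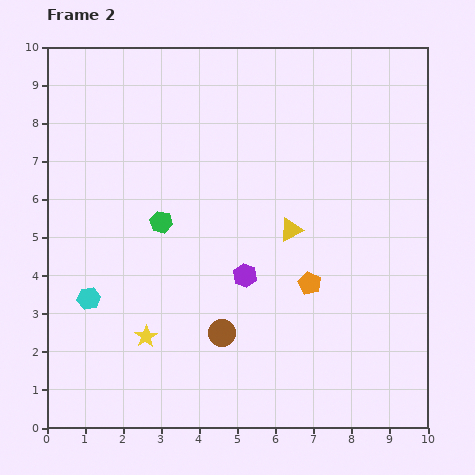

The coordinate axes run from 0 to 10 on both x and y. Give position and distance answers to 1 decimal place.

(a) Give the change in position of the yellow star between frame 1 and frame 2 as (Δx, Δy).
(-0.7, 1.1)

The yellow star was at (3.3, 1.3) in frame 1 and (2.6, 2.4) in frame 2.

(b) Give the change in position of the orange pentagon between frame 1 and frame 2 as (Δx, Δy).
(0.9, -2.5)

The orange pentagon was at (6.0, 6.3) in frame 1 and (6.9, 3.8) in frame 2.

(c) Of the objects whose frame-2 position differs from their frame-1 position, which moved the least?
the yellow star

(moved 1.3)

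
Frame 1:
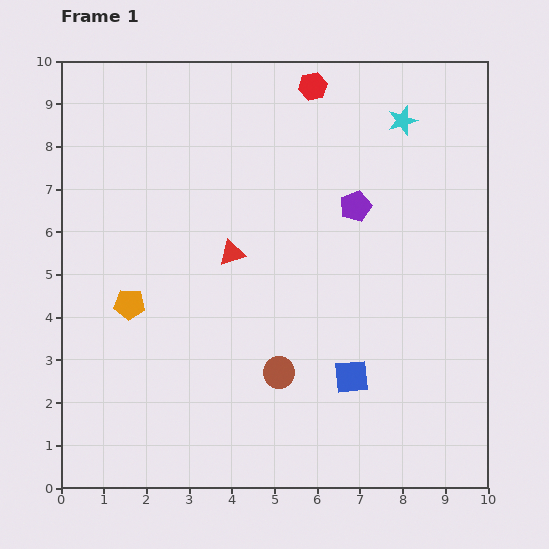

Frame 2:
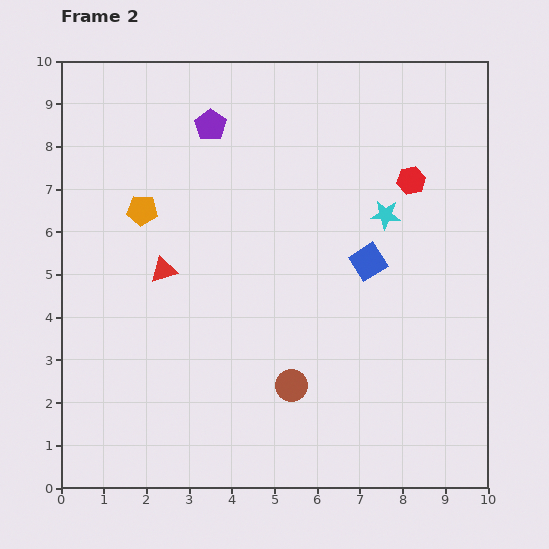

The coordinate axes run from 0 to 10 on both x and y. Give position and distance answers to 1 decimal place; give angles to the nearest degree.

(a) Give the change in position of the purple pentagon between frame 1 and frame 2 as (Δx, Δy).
(-3.4, 1.9)

The purple pentagon was at (6.9, 6.6) in frame 1 and (3.5, 8.5) in frame 2.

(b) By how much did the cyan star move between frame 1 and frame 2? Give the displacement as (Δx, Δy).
(-0.4, -2.2)

The cyan star was at (8.0, 8.6) in frame 1 and (7.6, 6.4) in frame 2.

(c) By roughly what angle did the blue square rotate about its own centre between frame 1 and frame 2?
27° counter-clockwise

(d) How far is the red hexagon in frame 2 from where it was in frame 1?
3.2

The red hexagon moved from (5.9, 9.4) to (8.2, 7.2), a distance of √(2.3² + 2.2²) ≈ 3.2.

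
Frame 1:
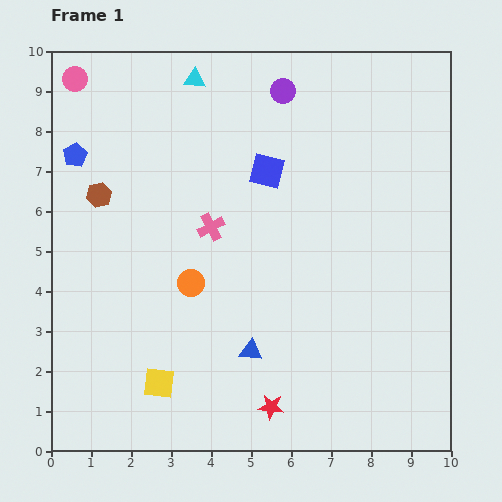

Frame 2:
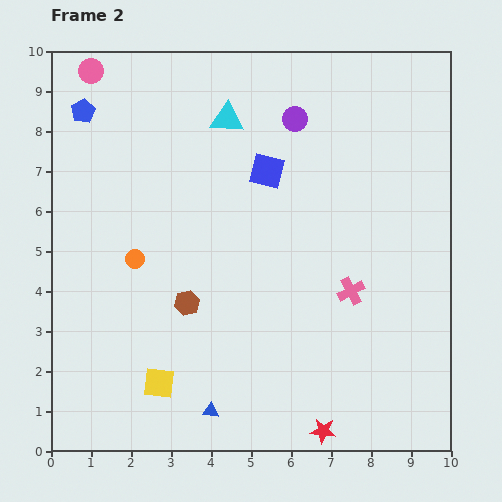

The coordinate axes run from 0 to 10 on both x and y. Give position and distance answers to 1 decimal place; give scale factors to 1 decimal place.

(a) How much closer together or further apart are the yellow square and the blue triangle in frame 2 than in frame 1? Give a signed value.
-0.9

Distance in frame 1: 2.4. Distance in frame 2: 1.5.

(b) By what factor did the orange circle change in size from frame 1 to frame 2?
0.8×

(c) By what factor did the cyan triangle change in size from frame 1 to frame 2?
1.5×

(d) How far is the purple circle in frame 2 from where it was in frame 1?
0.8

The purple circle moved from (5.8, 9.0) to (6.1, 8.3), a distance of √(0.3² + 0.7²) ≈ 0.8.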